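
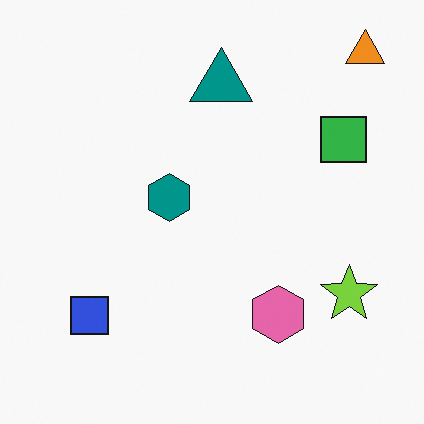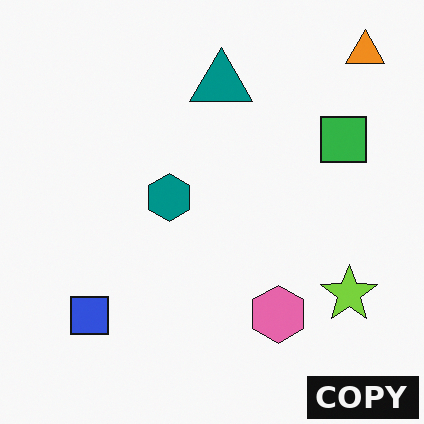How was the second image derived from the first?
It was watermarked with the text "COPY" in the lower-right corner.

A dark label reading "COPY" appears in the lower-right corner.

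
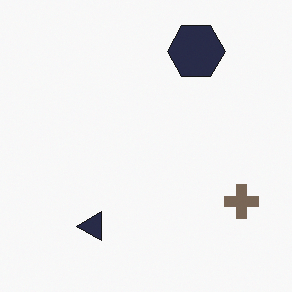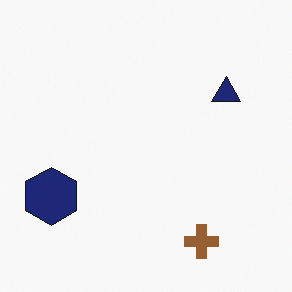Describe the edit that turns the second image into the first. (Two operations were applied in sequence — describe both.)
The image was transposed (reflected across the top-left ↔ bottom-right diagonal), then heavily desaturated.

Shapes have swapped their row and column positions — what was in the top-right is now in the bottom-left — a diagonal reflection. All colors are more muted and greyish — a global saturation change.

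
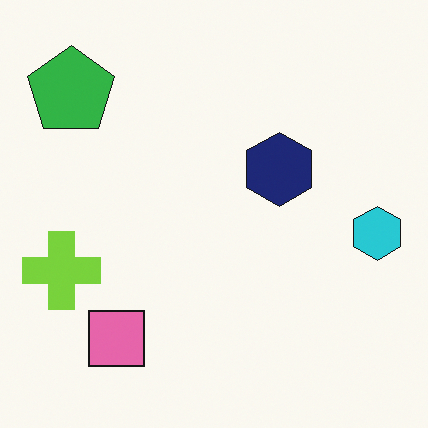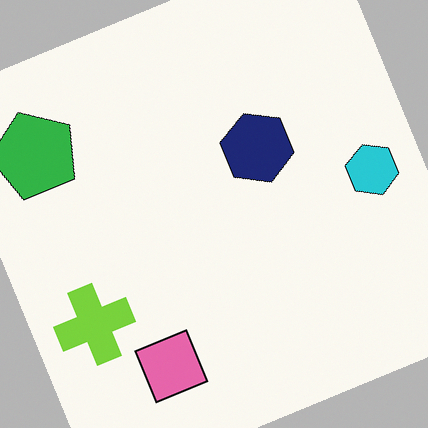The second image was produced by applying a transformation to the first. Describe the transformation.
It was rotated counter-clockwise by a clearly visible amount.

Every shape is tilted by the same angle and the image corners show triangular fill wedges — a whole-image rotation by a non-right angle.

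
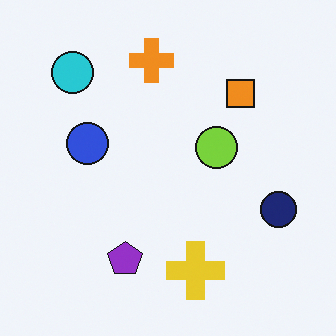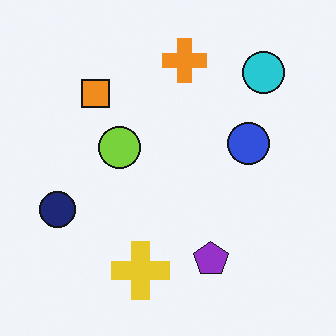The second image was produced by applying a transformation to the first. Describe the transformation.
This is the original image flipped horizontally (left ↔ right).

The navy circle is in the right of the first image and the left of the second — shapes on opposite sides of the vertical midline have swapped in a mirror flip.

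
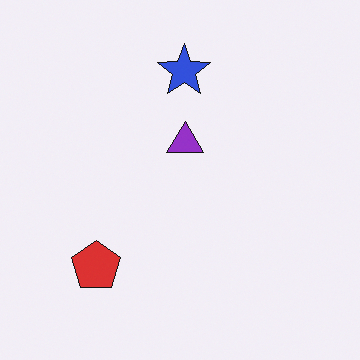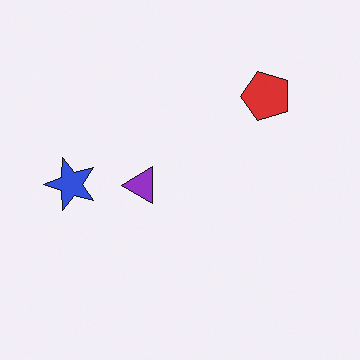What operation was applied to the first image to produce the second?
This is the original image transposed (reflected across the top-left ↔ bottom-right diagonal).

Shapes have swapped their row and column positions — what was in the top-right is now in the bottom-left — a diagonal reflection.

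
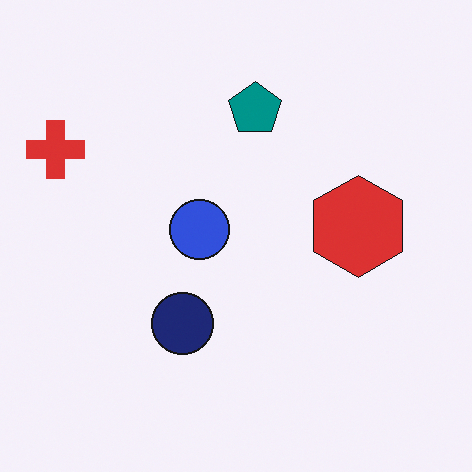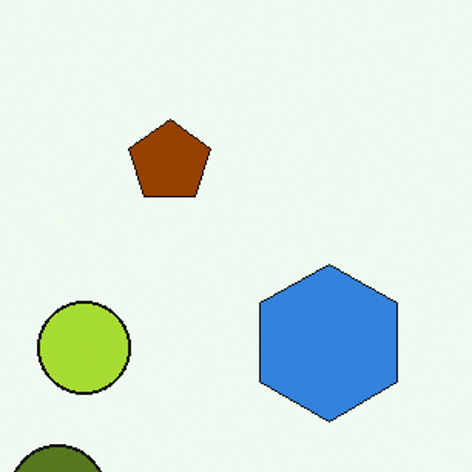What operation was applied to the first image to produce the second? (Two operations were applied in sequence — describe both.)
Hue-shifted by a large amount, then cropped to a modestly smaller region and rescaled.

Every shape's color has rotated by the same amount around the hue wheel — a uniform hue shift. The visible shapes are larger and the field of view is narrower; shapes near the original edges may be partly or wholly outside the frame — a crop-and-rescale.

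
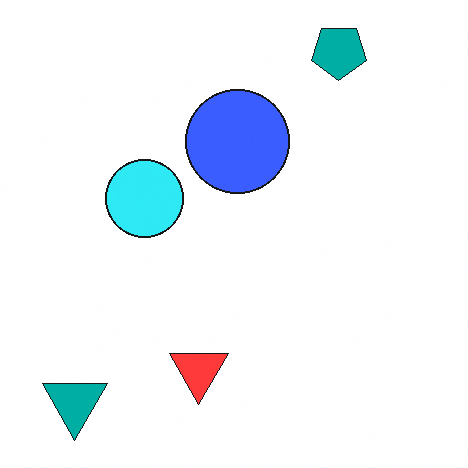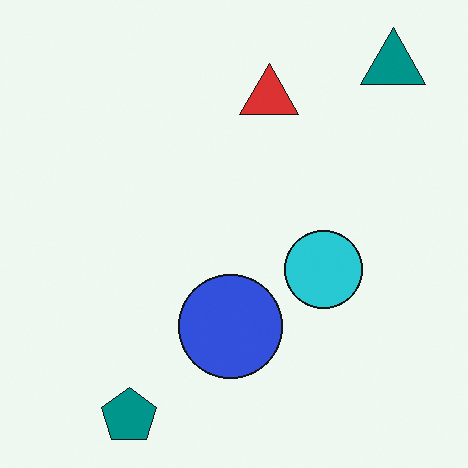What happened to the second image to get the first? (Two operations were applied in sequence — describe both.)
It was slightly brightened, then rotated 180°.

Every pixel — background and shapes alike — is uniformly brightened. The teal triangle sits in the top-right of the second image and the bottom-left of the first — consistent with a whole-image 180° rotation.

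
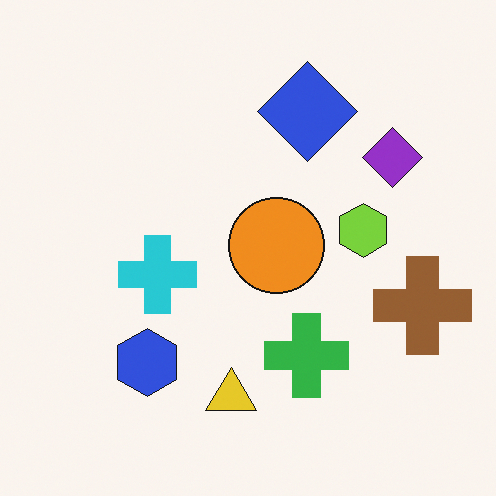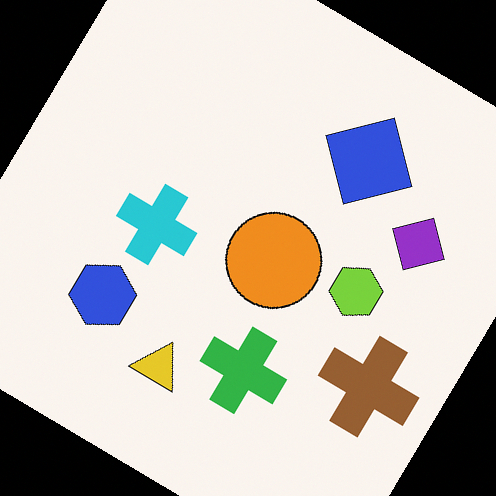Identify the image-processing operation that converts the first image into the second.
It was rotated clockwise by a large amount — several tens of degrees.

Every shape is tilted by the same angle and the image corners show triangular fill wedges — a whole-image rotation by a non-right angle.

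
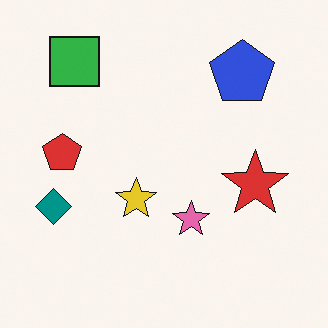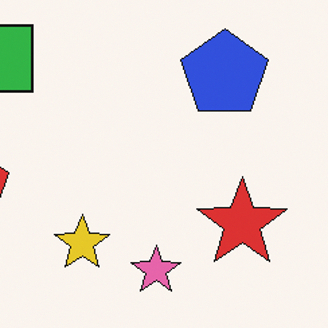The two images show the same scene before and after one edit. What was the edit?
The transformation is: cropped slightly and scaled back up.

The visible shapes are larger and the field of view is narrower; shapes near the original edges may be partly or wholly outside the frame — a crop-and-rescale.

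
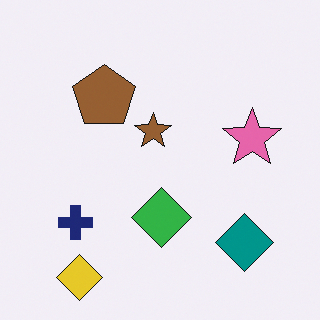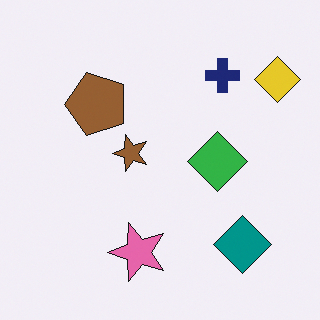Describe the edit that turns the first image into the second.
The transformation is: transposed (reflected across the top-left ↔ bottom-right diagonal).

Shapes have swapped their row and column positions — what was in the top-right is now in the bottom-left — a diagonal reflection.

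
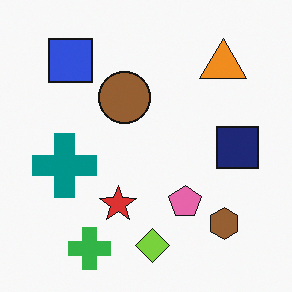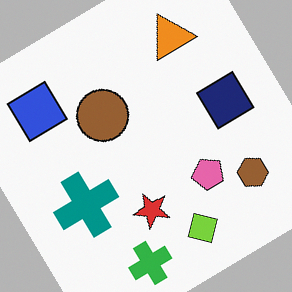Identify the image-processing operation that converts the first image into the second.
Rotated counter-clockwise by a large amount — several tens of degrees.

Every shape is tilted by the same angle and the image corners show triangular fill wedges — a whole-image rotation by a non-right angle.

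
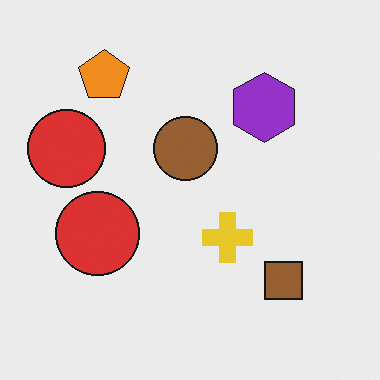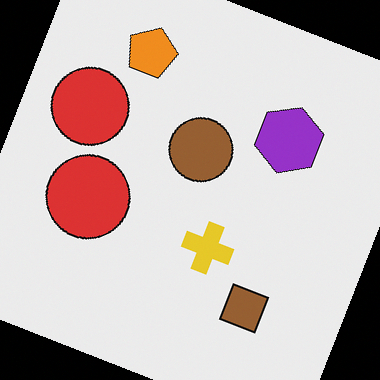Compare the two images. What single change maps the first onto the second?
The transformation is: rotated clockwise by a moderate amount.

Every shape is tilted by the same angle and the image corners show triangular fill wedges — a whole-image rotation by a non-right angle.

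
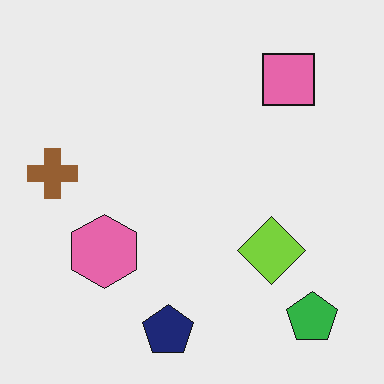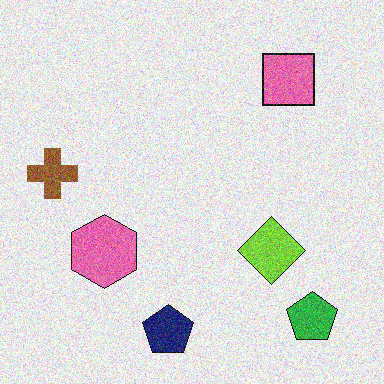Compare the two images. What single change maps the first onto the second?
The second image is the first degraded with moderate additive noise.

Random speckle covers the whole image, including the flat background.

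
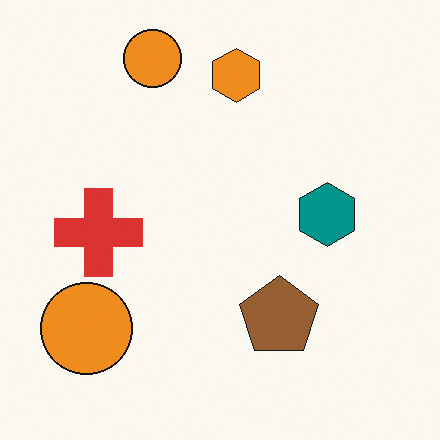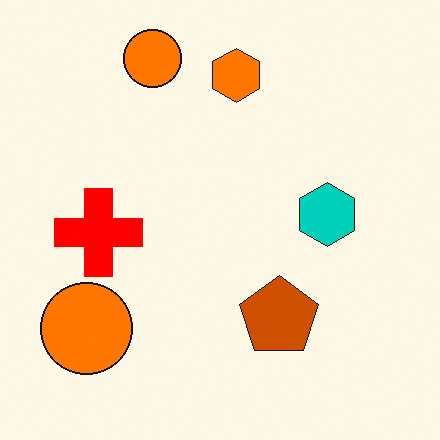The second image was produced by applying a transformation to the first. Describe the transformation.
Heavily oversaturated.

All colors are more vivid — a global saturation change.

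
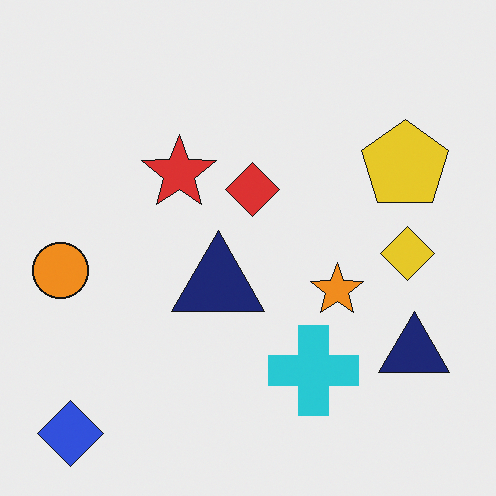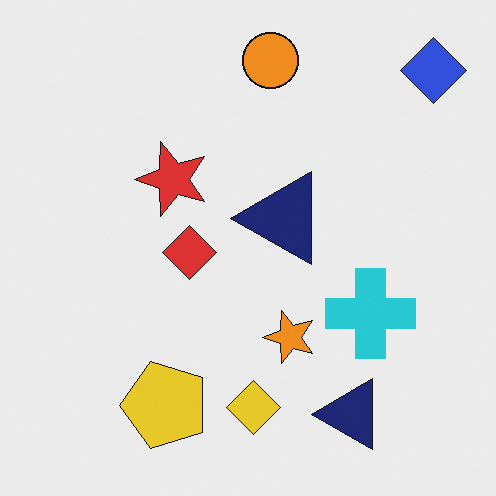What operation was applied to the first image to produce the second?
Transposed (reflected across the top-left ↔ bottom-right diagonal).

Shapes have swapped their row and column positions — what was in the top-right is now in the bottom-left — a diagonal reflection.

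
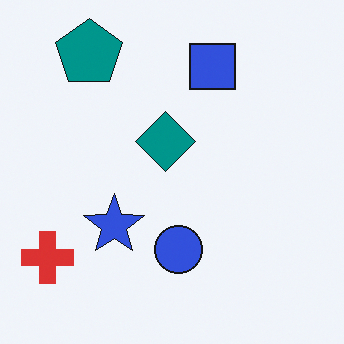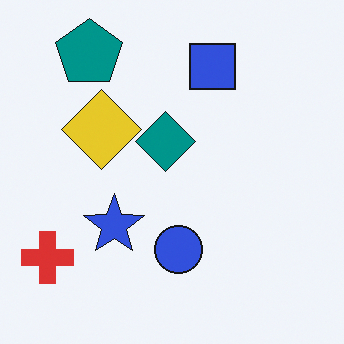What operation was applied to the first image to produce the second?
This is the original image overlaid with an additional yellow diamond.

A yellow diamond appears in the second image that is absent from the first.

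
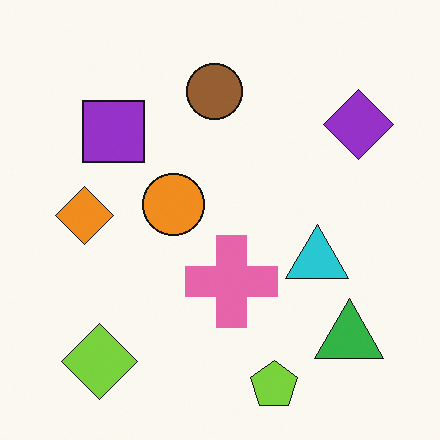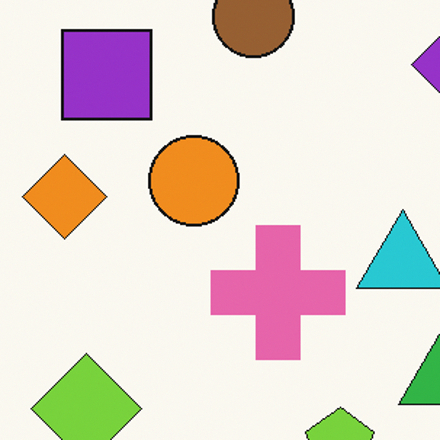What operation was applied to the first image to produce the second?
It was cropped slightly and scaled back up.

The visible shapes are larger and the field of view is narrower; shapes near the original edges may be partly or wholly outside the frame — a crop-and-rescale.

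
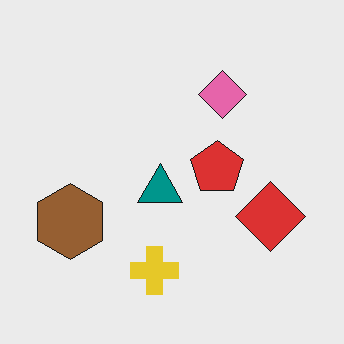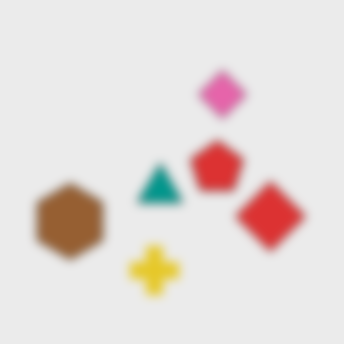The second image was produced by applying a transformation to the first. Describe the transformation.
The image was strongly gaussian-blurred.

Shape edges and outlines are uniformly softened across the whole image.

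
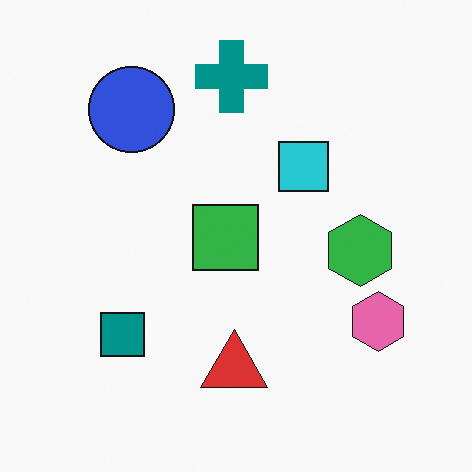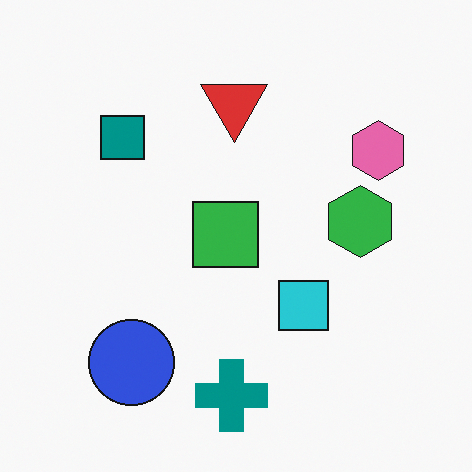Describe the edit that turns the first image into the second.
The second image is the first flipped vertically (top ↔ bottom).

The teal cross is in the top of the first image and the bottom of the second — shapes on opposite sides of the horizontal midline have swapped in a mirror flip.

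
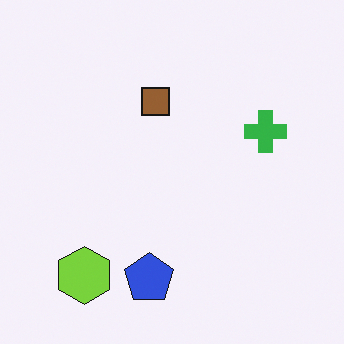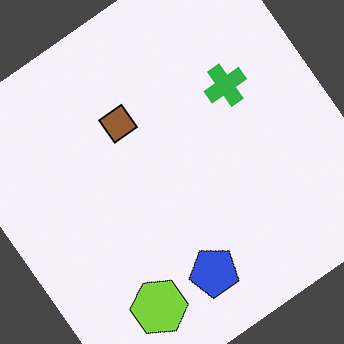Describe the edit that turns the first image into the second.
Rotated counter-clockwise by a large amount — several tens of degrees.

Every shape is tilted by the same angle and the image corners show triangular fill wedges — a whole-image rotation by a non-right angle.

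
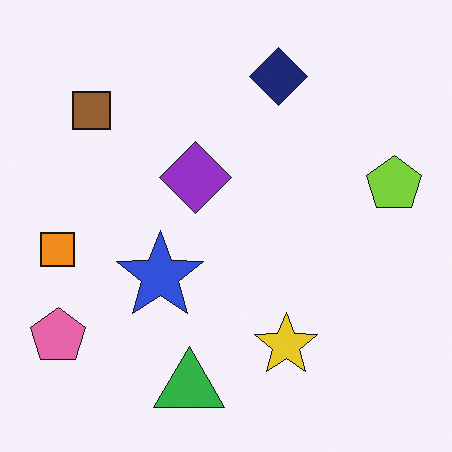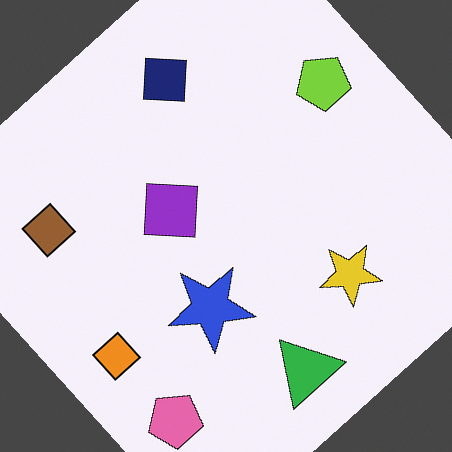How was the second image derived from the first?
Rotated counter-clockwise by a large amount — several tens of degrees.

Every shape is tilted by the same angle and the image corners show triangular fill wedges — a whole-image rotation by a non-right angle.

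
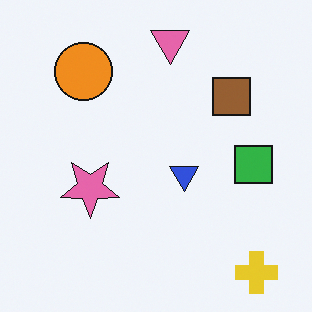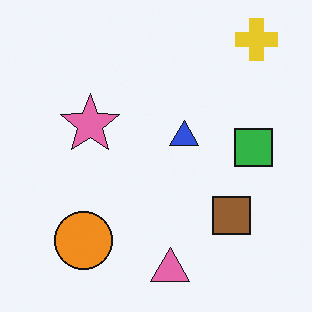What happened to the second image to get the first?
The first image is the second flipped vertically (top ↔ bottom).

The yellow cross is in the top-right of the second image and the bottom-right of the first — shapes on opposite sides of the horizontal midline have swapped in a mirror flip.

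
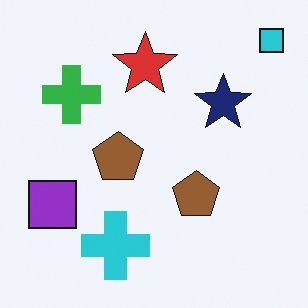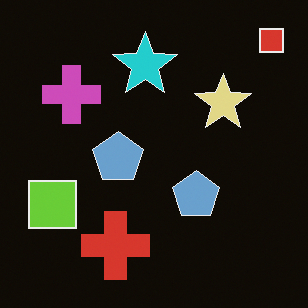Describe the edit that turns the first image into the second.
The transformation is: color-inverted (negative).

The light background has become dark and every shape's color is its complement — a photographic negative.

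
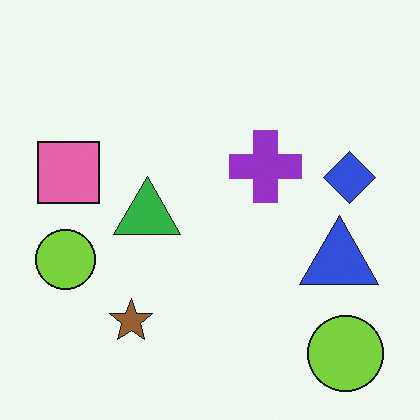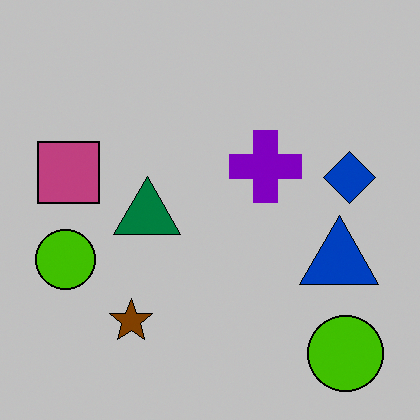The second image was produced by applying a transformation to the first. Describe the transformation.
The image was aggressively posterized.

Each flat color has snapped to a coarser quantized level — most visibly, the near-white background has dropped to a flat grey.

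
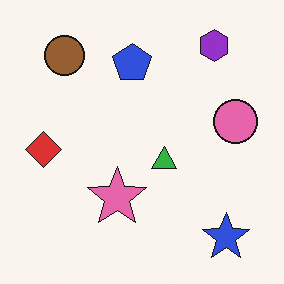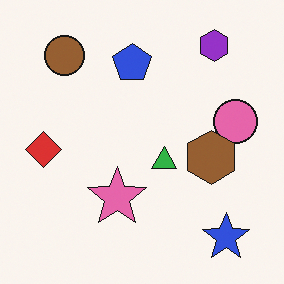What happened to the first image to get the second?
The image was overlaid with an additional brown hexagon.

A brown hexagon appears in the second image that is absent from the first.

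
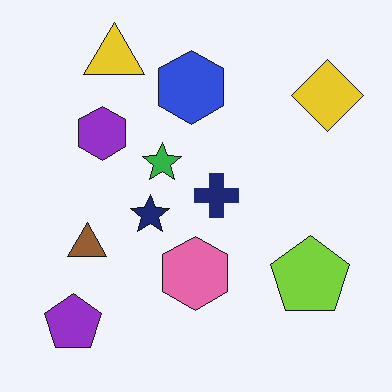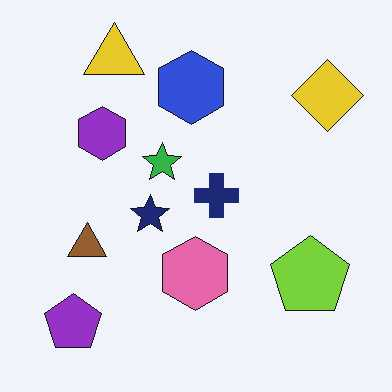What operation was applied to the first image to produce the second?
The transformation is: JPEG-compressed with visible artifacts.

Blocky 8×8 compression artifacts appear around shape edges and the flat background shows ringing — characteristic JPEG degradation.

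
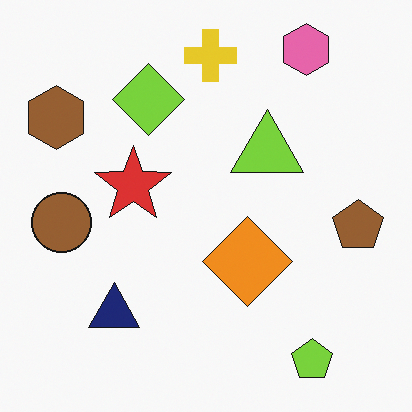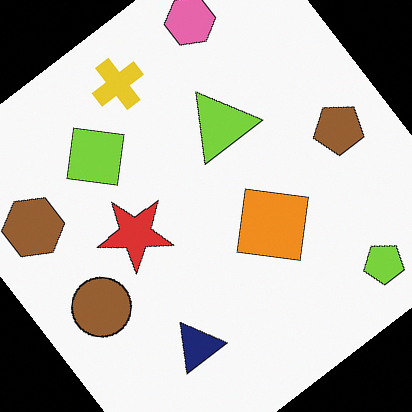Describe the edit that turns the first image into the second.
The image was rotated counter-clockwise by a large amount — several tens of degrees.

Every shape is tilted by the same angle and the image corners show triangular fill wedges — a whole-image rotation by a non-right angle.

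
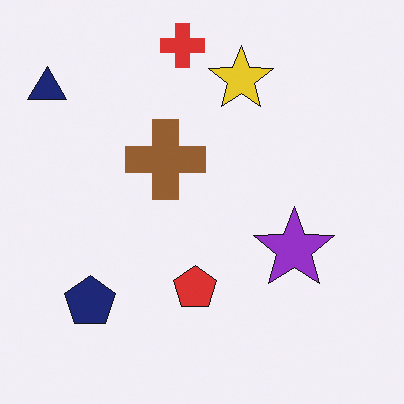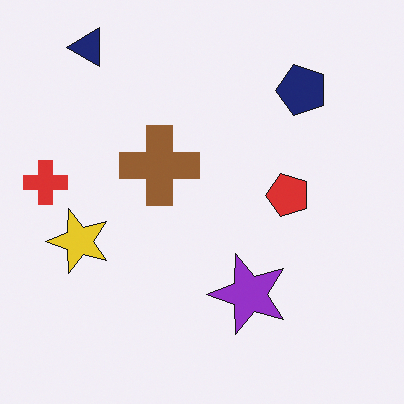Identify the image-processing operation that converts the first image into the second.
The second image is the first transposed (reflected across the top-left ↔ bottom-right diagonal).

Shapes have swapped their row and column positions — what was in the top-right is now in the bottom-left — a diagonal reflection.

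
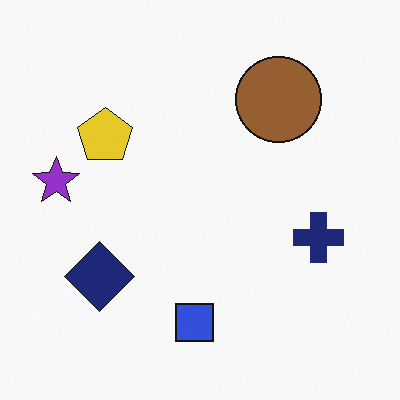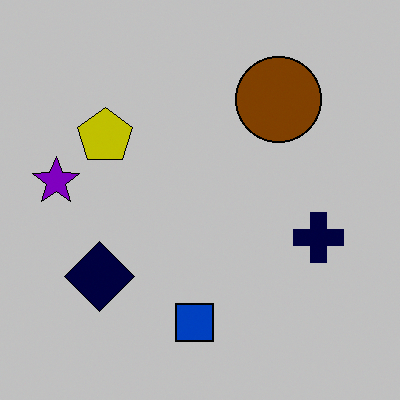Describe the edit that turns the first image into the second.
The transformation is: heavily posterized to just a handful of flat colors.

Each flat color has snapped to a coarser quantized level — most visibly, the near-white background has dropped to a flat grey.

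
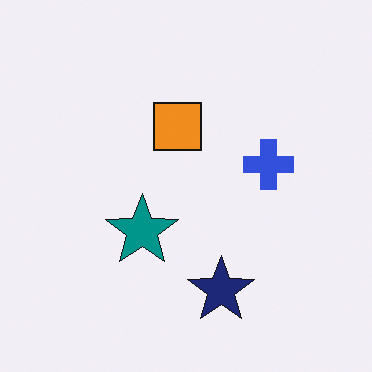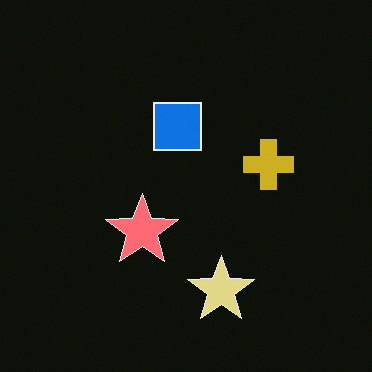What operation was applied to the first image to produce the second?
The image was color-inverted (negative).

The light background has become dark and every shape's color is its complement — a photographic negative.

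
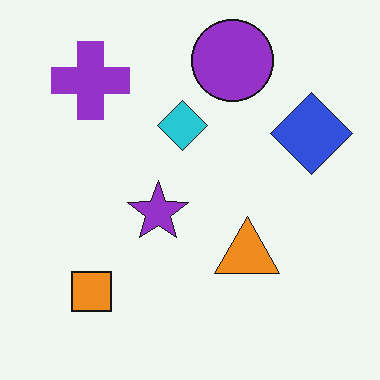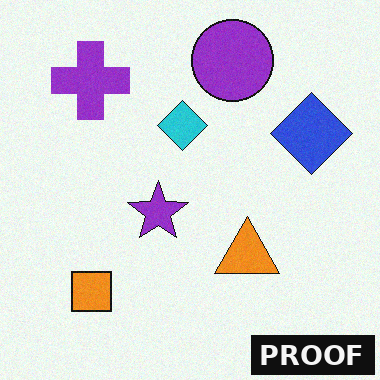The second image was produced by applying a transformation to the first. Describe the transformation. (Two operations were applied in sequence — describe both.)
This is the original image degraded with a light layer of grain, then watermarked with the text "PROOF" in the lower-right corner.

Random speckle covers the whole image, including the flat background. A dark label reading "PROOF" appears in the lower-right corner.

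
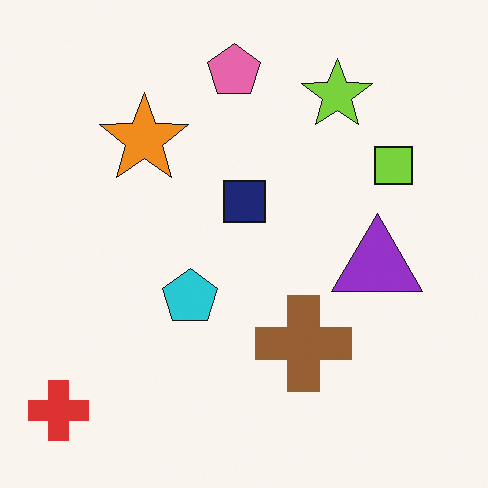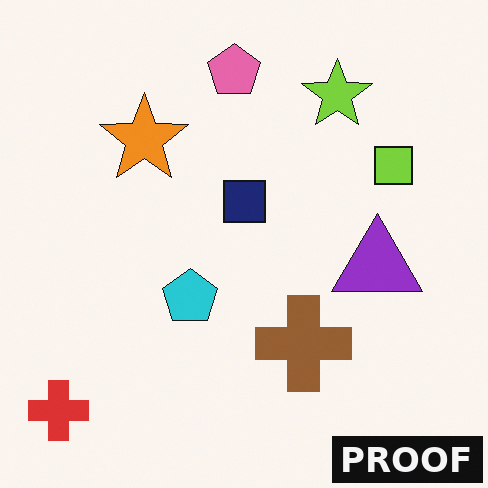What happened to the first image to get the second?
The second image is the first watermarked with the text "PROOF" in the lower-right corner.

A dark label reading "PROOF" appears in the lower-right corner.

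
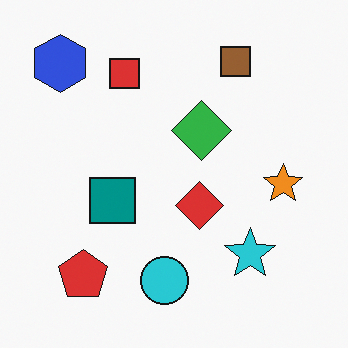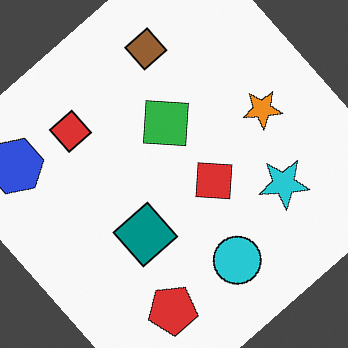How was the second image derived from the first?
The transformation is: rotated counter-clockwise by a large amount — several tens of degrees.

Every shape is tilted by the same angle and the image corners show triangular fill wedges — a whole-image rotation by a non-right angle.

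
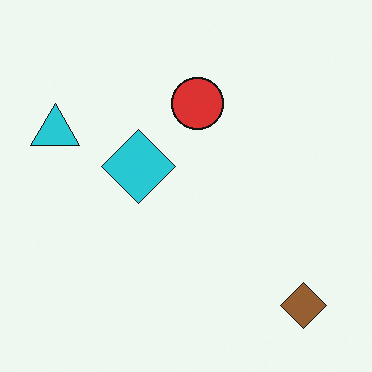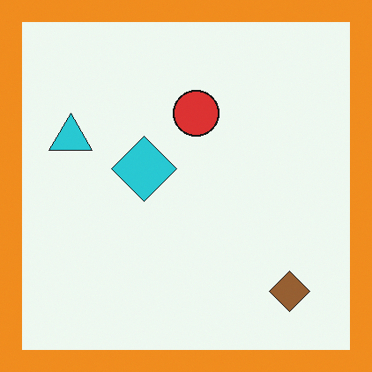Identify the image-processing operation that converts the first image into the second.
This is the original image framed with a orange border.

A solid orange frame runs around the edge of the second image, with the content slightly shrunk inside it.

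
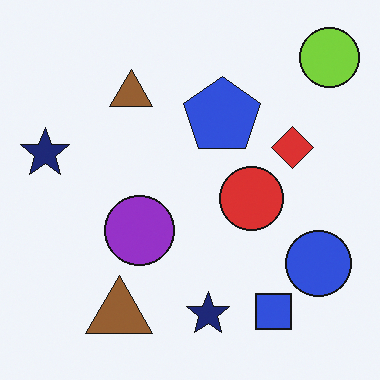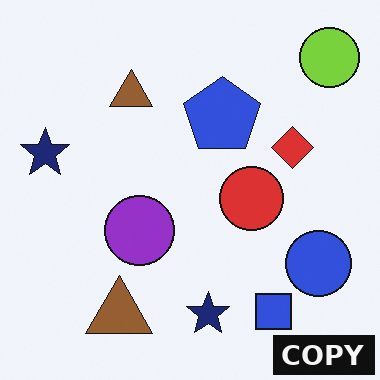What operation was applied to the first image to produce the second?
Watermarked with the text "COPY" in the lower-right corner.

A dark label reading "COPY" appears in the lower-right corner.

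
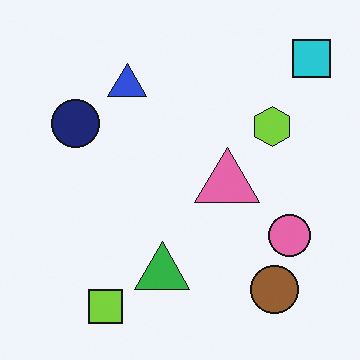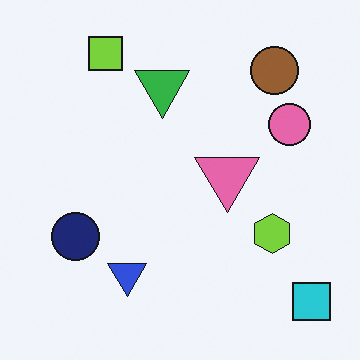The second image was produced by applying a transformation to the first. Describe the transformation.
The image was flipped vertically (top ↔ bottom).

The lime square is in the bottom-left of the first image and the top-left of the second — shapes on opposite sides of the horizontal midline have swapped in a mirror flip.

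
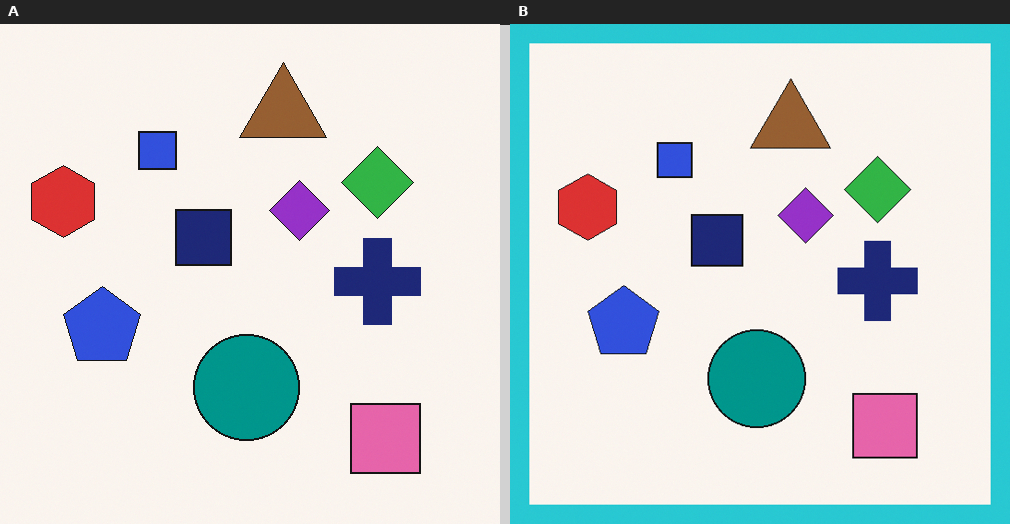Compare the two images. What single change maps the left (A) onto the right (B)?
The transformation is: framed with a cyan border.

A solid cyan frame runs around the edge of the right (B) image, with the content slightly shrunk inside it.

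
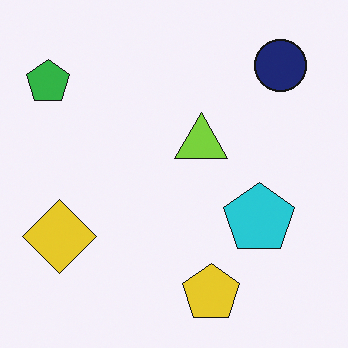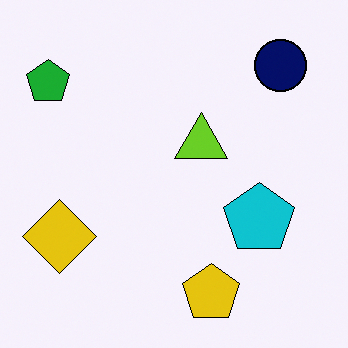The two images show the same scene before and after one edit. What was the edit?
The second image is the first given slightly increased contrast.

Tones are pushed away from mid-grey across the whole image — a global contrast change.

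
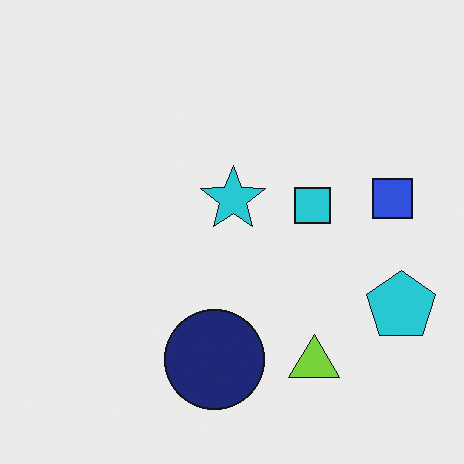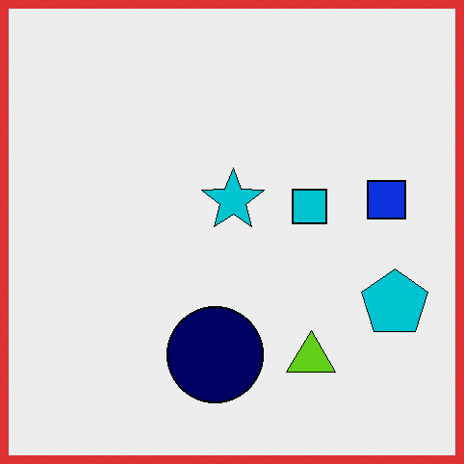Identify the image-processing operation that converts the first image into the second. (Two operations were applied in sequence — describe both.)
The image was given slightly increased contrast, then framed with a red border.

Tones are pushed away from mid-grey across the whole image — a global contrast change. A solid red frame runs around the edge of the second image, with the content slightly shrunk inside it.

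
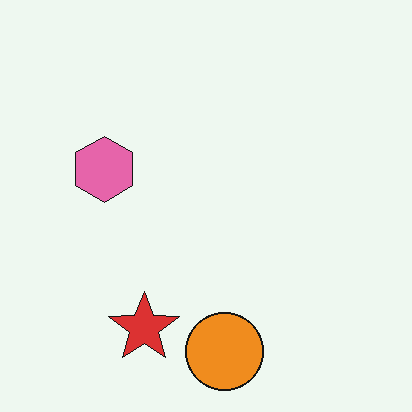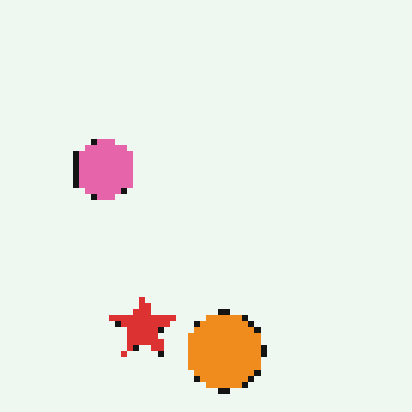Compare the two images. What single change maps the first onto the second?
It was pixelated into visible square blocks.

Shapes are reduced to large square blocks; fine edges and outlines are lost — a downscale-then-upscale (mosaic) effect.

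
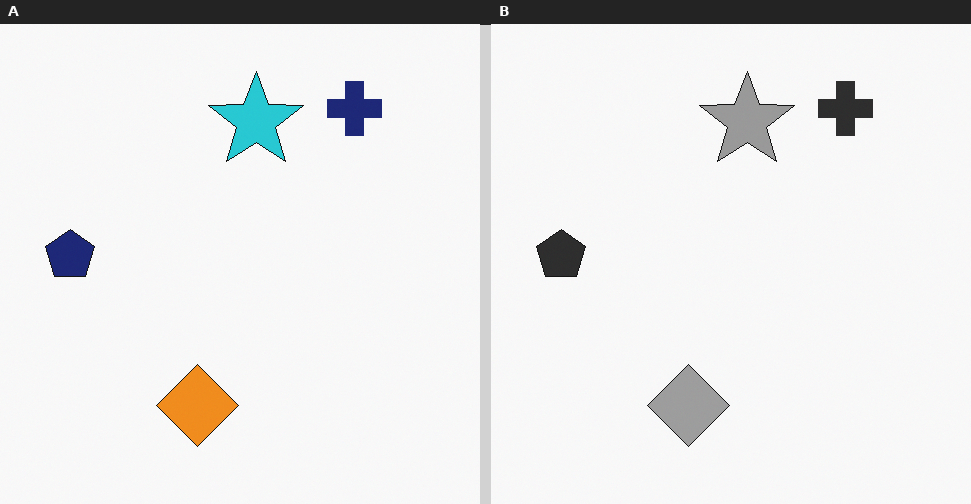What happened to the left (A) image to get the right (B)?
The image was converted to grayscale.

All color is removed — every shape is now a shade of grey.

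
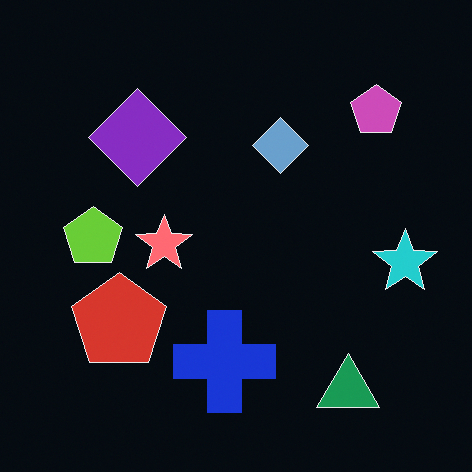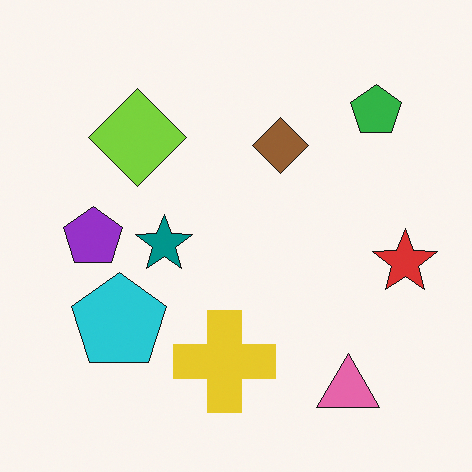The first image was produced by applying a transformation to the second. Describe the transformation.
The image was color-inverted (negative).

The light background has become dark and every shape's color is its complement — a photographic negative.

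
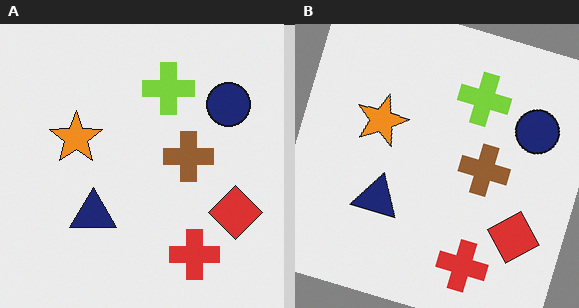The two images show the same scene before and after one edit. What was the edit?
This is the original image rotated clockwise by a moderate amount.

Every shape is tilted by the same angle and the image corners show triangular fill wedges — a whole-image rotation by a non-right angle.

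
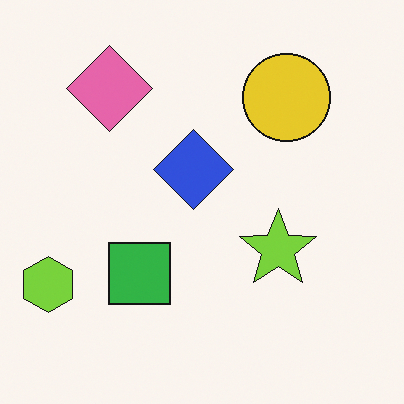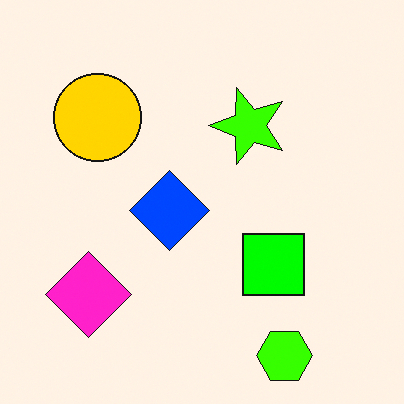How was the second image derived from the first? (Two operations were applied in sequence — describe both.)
It was heavily oversaturated, then rotated 90° counter-clockwise.

All colors are more vivid — a global saturation change. The lime hexagon sits in the bottom-left of the first image and the bottom-right of the second — consistent with a whole-image 90° counter-clockwise rotation.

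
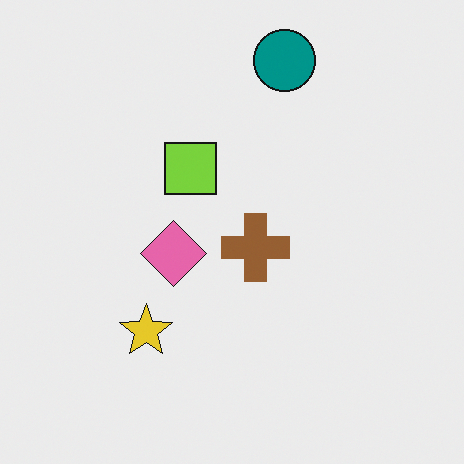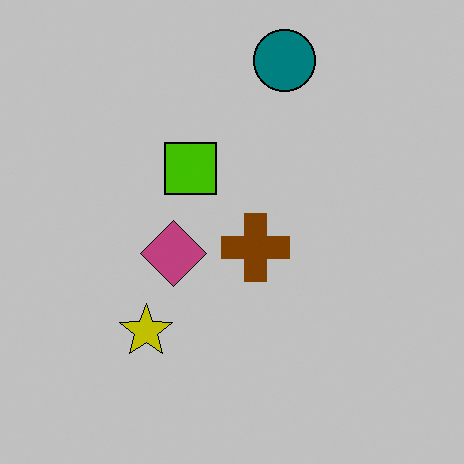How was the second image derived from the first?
The transformation is: aggressively posterized.

Each flat color has snapped to a coarser quantized level — most visibly, the near-white background has dropped to a flat grey.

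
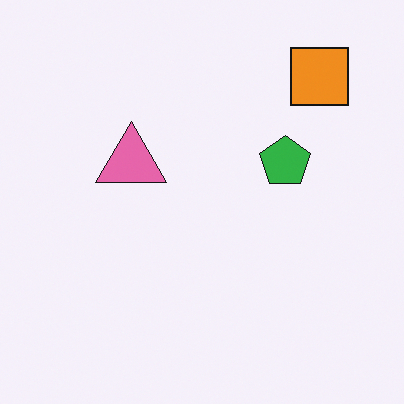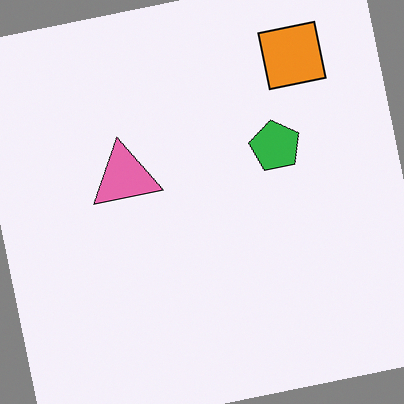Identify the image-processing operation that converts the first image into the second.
The second image is the first rotated counter-clockwise by a slight angle.

Every shape is tilted by the same angle and the image corners show triangular fill wedges — a whole-image rotation by a non-right angle.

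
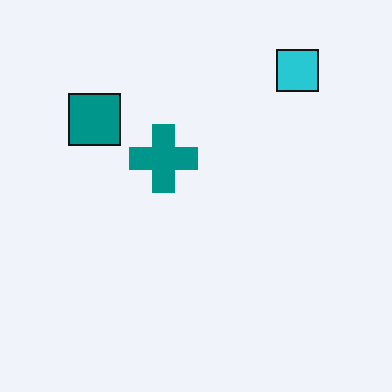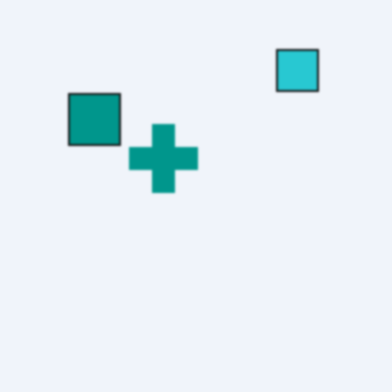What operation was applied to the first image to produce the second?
It was slightly softened.

Shape edges and outlines are uniformly softened across the whole image.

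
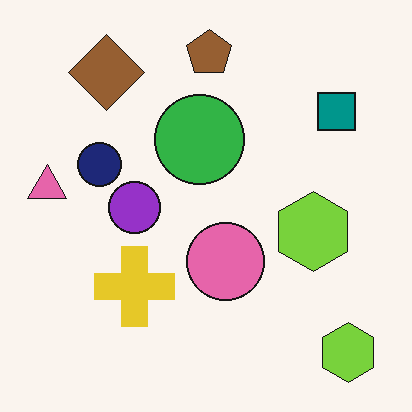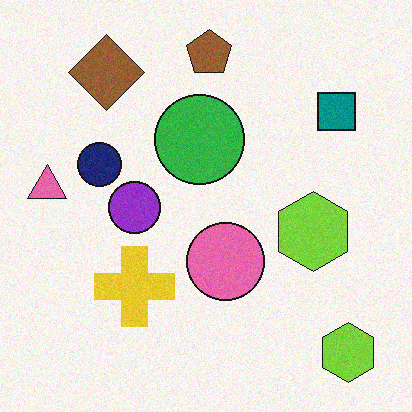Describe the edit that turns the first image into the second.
Degraded with subtle gaussian noise.

Random speckle covers the whole image, including the flat background.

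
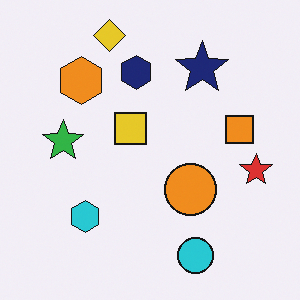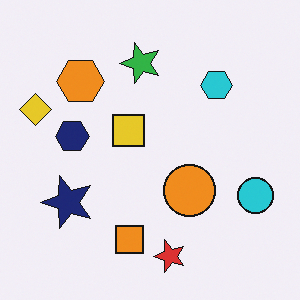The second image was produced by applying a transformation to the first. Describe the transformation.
It was transposed (reflected across the top-left ↔ bottom-right diagonal).

Shapes have swapped their row and column positions — what was in the top-right is now in the bottom-left — a diagonal reflection.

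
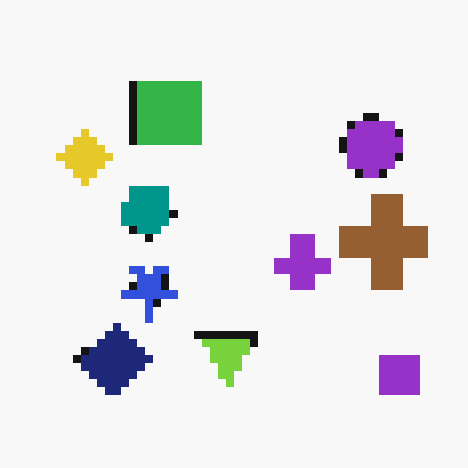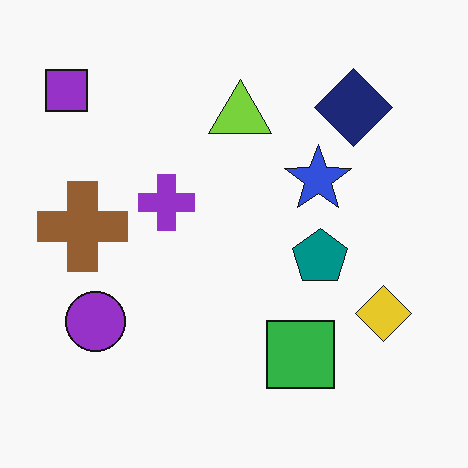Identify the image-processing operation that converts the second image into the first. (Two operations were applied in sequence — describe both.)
Rotated 180°, then moderately pixelated.

The purple square sits in the top-left of the second image and the bottom-right of the first — consistent with a whole-image 180° rotation. Shapes are reduced to large square blocks; fine edges and outlines are lost — a downscale-then-upscale (mosaic) effect.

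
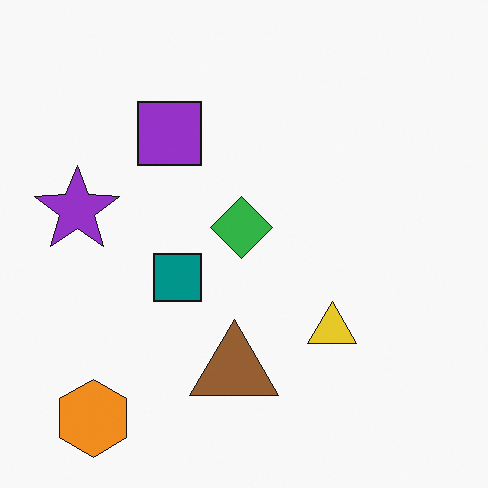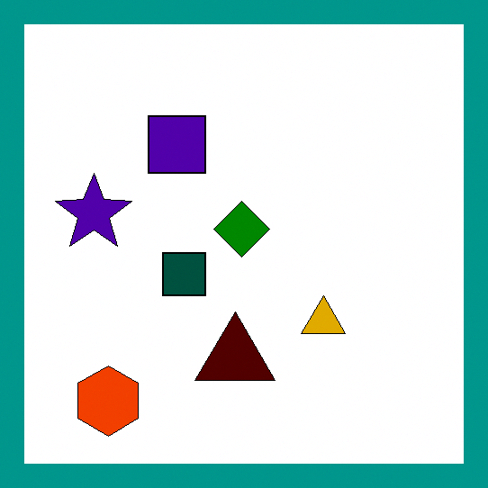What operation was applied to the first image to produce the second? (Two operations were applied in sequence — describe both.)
The image was boosted in contrast, then framed with a teal border.

Tones are pushed away from mid-grey across the whole image — a global contrast change. A solid teal frame runs around the edge of the second image, with the content slightly shrunk inside it.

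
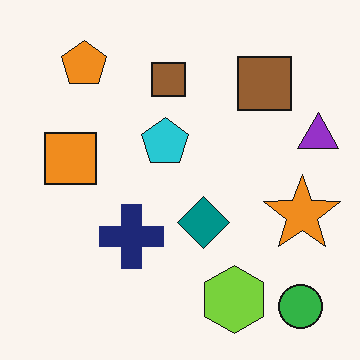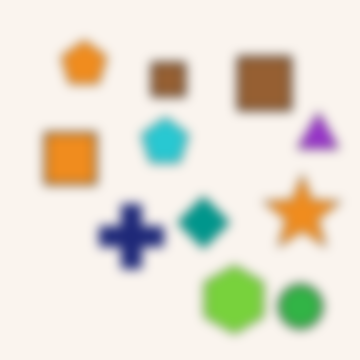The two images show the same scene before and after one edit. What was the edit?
It was strongly gaussian-blurred.

Shape edges and outlines are uniformly softened across the whole image.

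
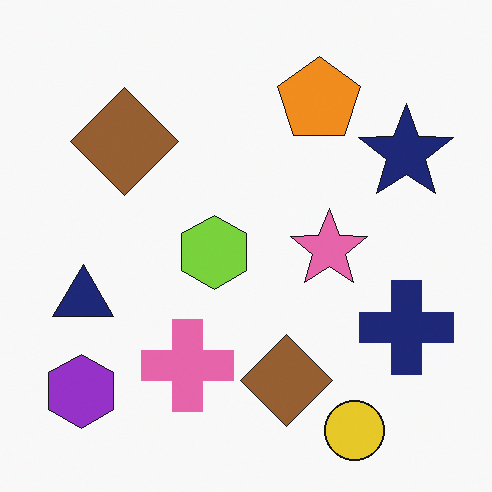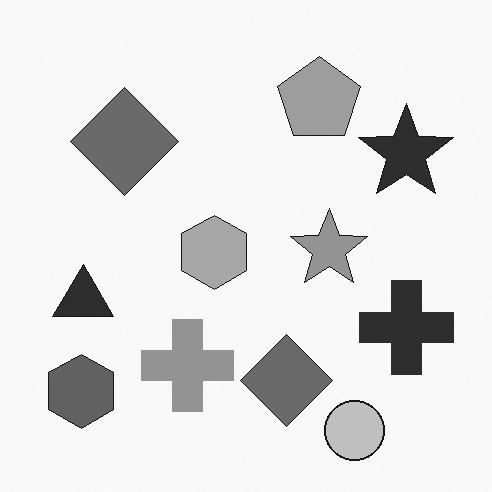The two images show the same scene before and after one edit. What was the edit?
The image was converted to grayscale.

All color is removed — every shape is now a shade of grey.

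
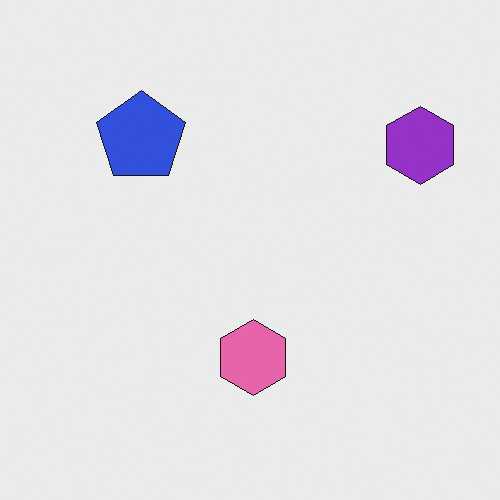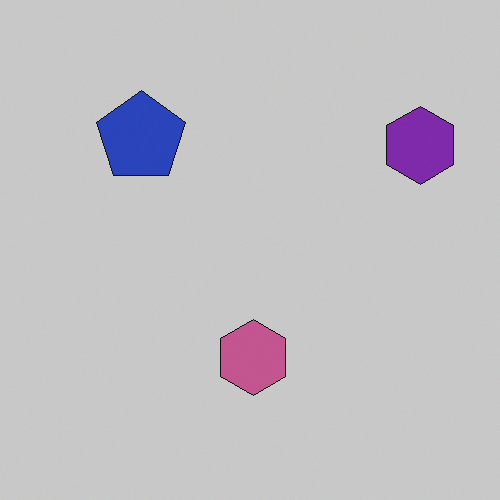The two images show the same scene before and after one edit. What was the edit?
It was slightly darkened.

Every pixel — background and shapes alike — is uniformly darkened.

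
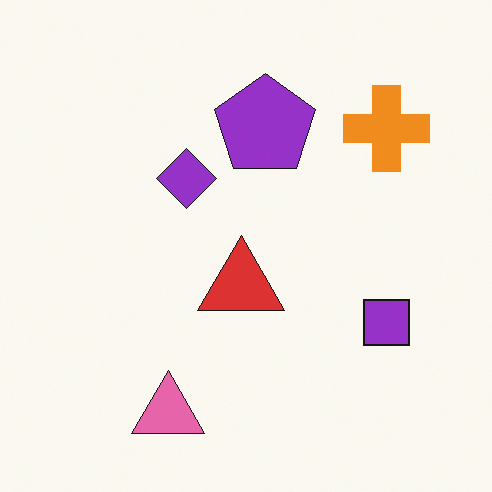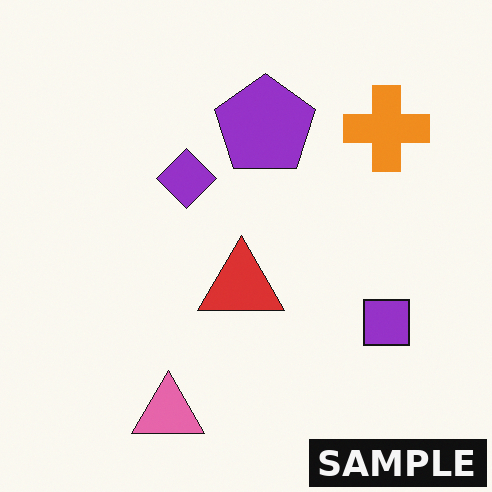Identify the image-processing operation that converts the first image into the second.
The second image is the first watermarked with the text "SAMPLE" in the lower-right corner.

A dark label reading "SAMPLE" appears in the lower-right corner.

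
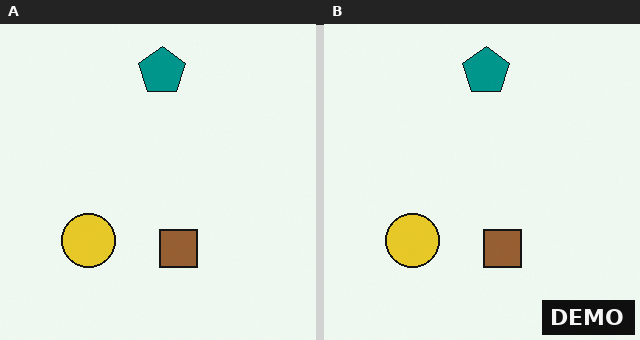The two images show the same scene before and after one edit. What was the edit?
The transformation is: watermarked with the text "DEMO" in the lower-right corner.

A dark label reading "DEMO" appears in the lower-right corner.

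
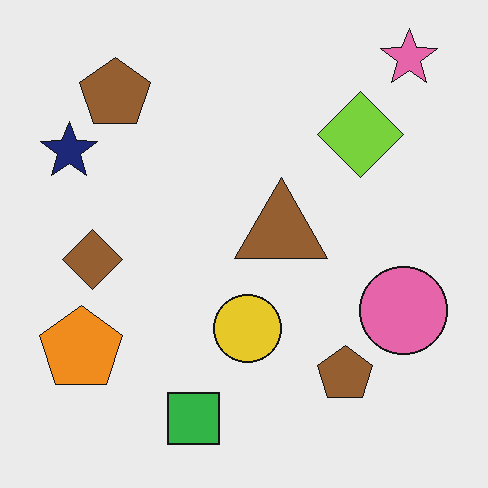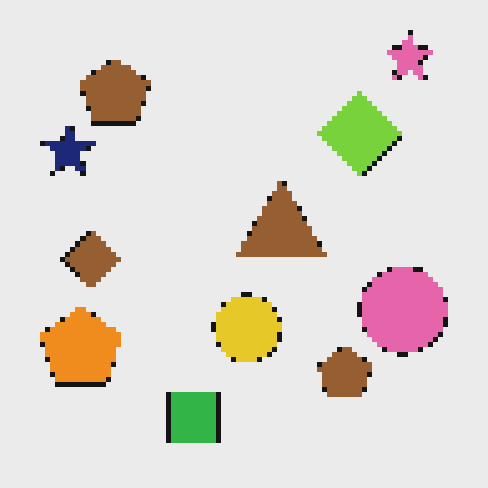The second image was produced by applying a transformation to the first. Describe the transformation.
The transformation is: lightly pixelated (a mild mosaic effect).

Shapes are reduced to large square blocks; fine edges and outlines are lost — a downscale-then-upscale (mosaic) effect.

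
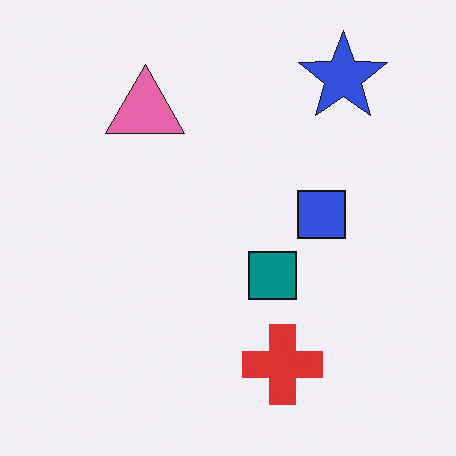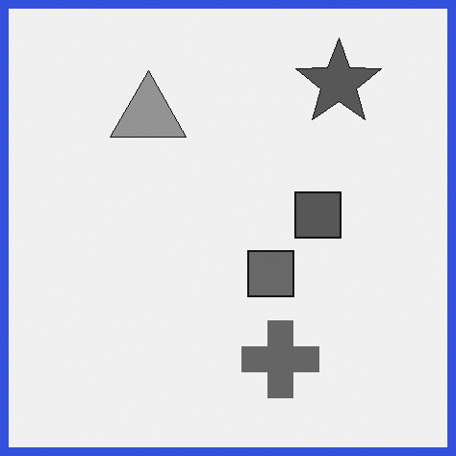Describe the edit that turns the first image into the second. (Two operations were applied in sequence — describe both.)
The second image is the first converted to grayscale, then framed with a blue border.

All color is removed — every shape is now a shade of grey. A solid blue frame runs around the edge of the second image, with the content slightly shrunk inside it.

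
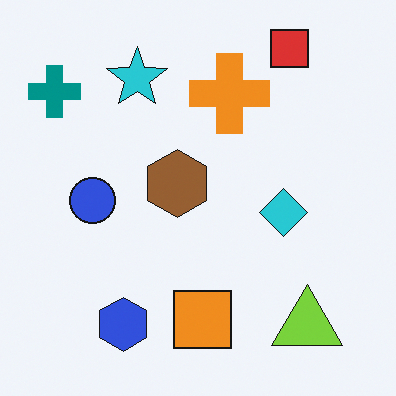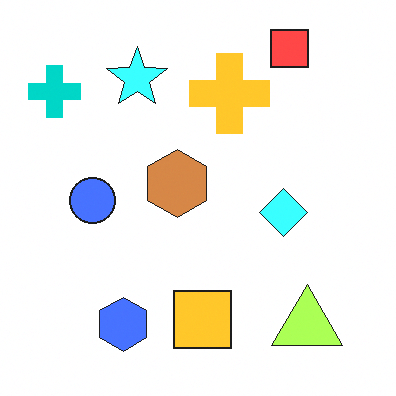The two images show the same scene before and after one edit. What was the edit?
This is the original image noticeably brightened.

Every pixel — background and shapes alike — is uniformly brightened.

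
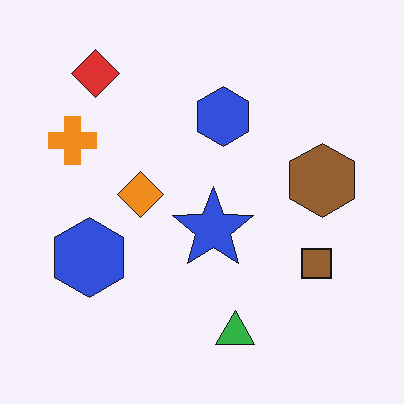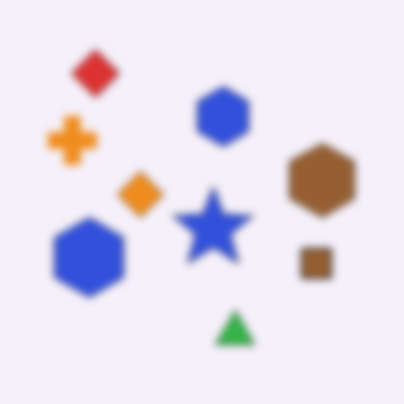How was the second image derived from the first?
Moderately blurred.

Shape edges and outlines are uniformly softened across the whole image.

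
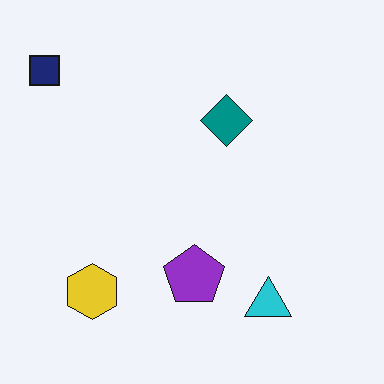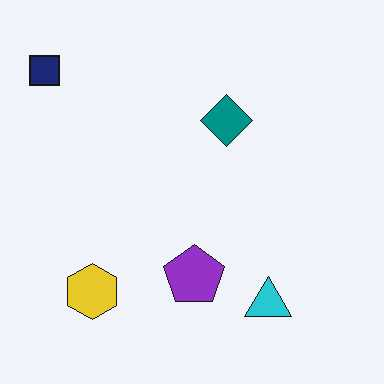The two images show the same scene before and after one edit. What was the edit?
This is the original image given moderate JPEG compression.

Blocky 8×8 compression artifacts appear around shape edges and the flat background shows ringing — characteristic JPEG degradation.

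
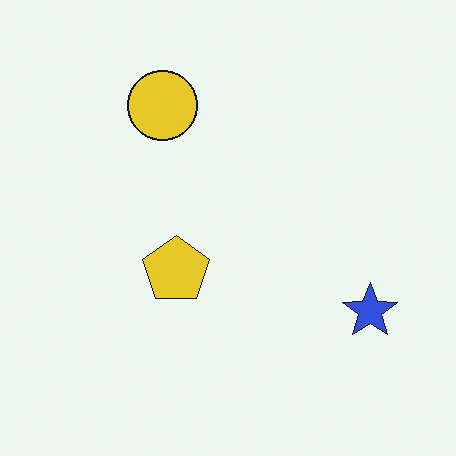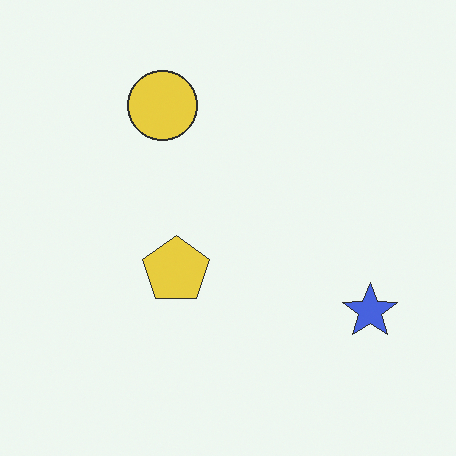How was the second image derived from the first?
Given slightly reduced contrast.

Tones are pushed toward mid-grey across the whole image — a global contrast change.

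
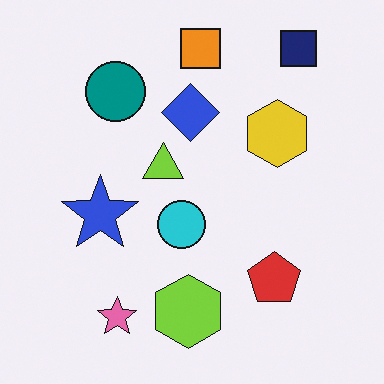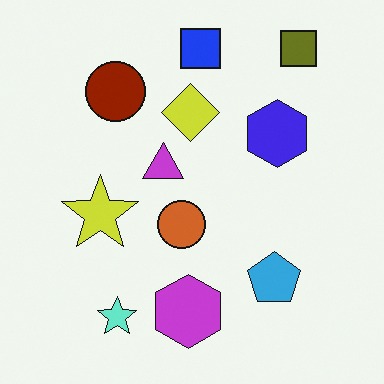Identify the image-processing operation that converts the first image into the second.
The second image is the first hue-shifted through roughly half the color wheel.

Every shape's color has rotated by the same amount around the hue wheel — a uniform hue shift.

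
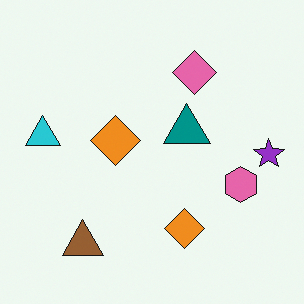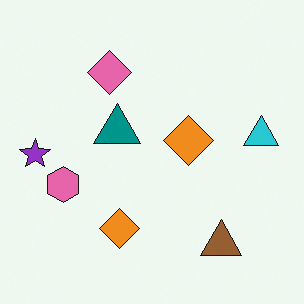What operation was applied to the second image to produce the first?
The first image is the second flipped horizontally (left ↔ right).

The purple star is in the left of the second image and the right of the first — shapes on opposite sides of the vertical midline have swapped in a mirror flip.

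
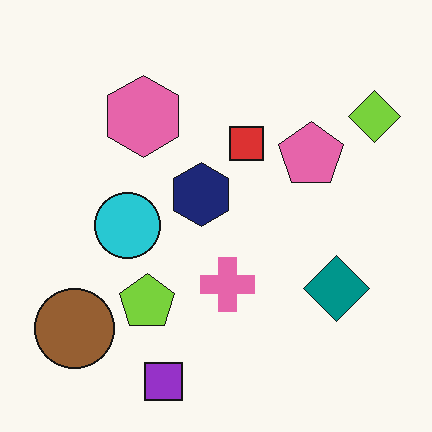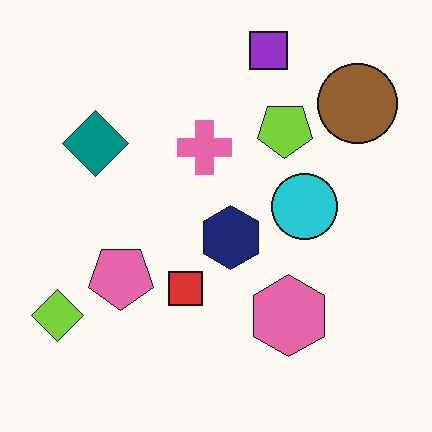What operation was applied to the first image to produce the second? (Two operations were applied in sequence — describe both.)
The image was given moderate JPEG compression, then rotated 180°.

Blocky 8×8 compression artifacts appear around shape edges and the flat background shows ringing — characteristic JPEG degradation. The lime diamond sits in the top-right of the first image and the bottom-left of the second — consistent with a whole-image 180° rotation.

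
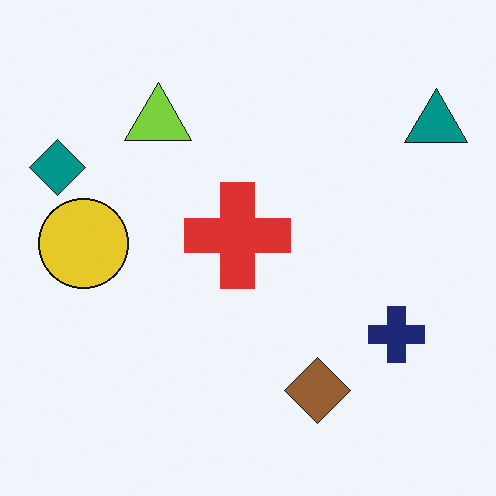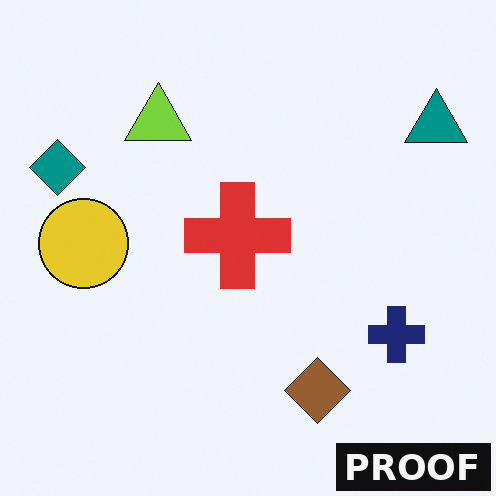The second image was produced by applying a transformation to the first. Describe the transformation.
It was watermarked with the text "PROOF" in the lower-right corner.

A dark label reading "PROOF" appears in the lower-right corner.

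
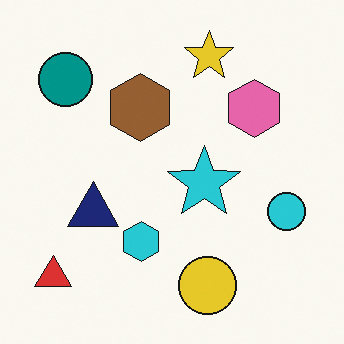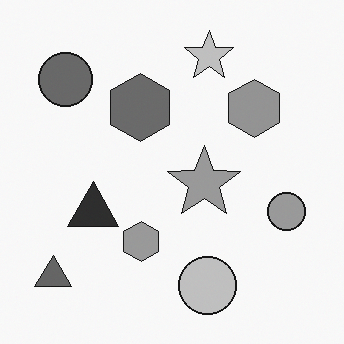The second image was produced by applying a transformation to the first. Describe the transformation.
The image was converted to grayscale.

All color is removed — every shape is now a shade of grey.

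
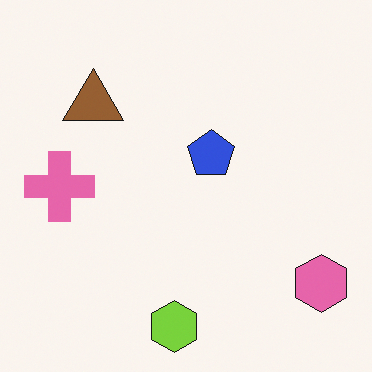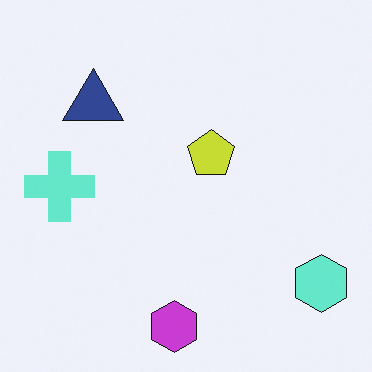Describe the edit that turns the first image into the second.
The transformation is: hue-shifted by a large amount.

Every shape's color has rotated by the same amount around the hue wheel — a uniform hue shift.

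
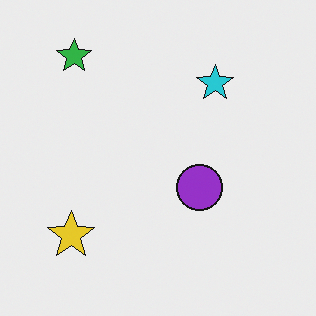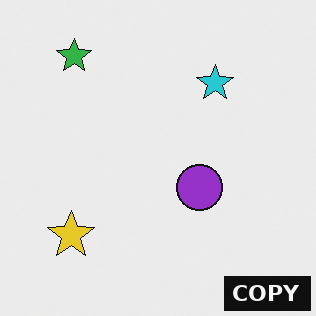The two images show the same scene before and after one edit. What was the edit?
The second image is the first watermarked with the text "COPY" in the lower-right corner.

A dark label reading "COPY" appears in the lower-right corner.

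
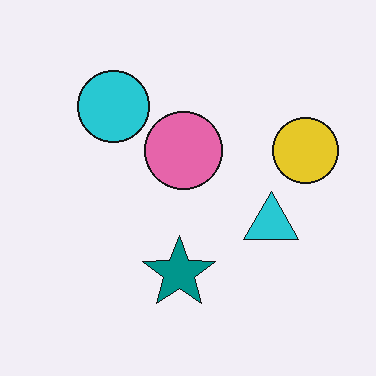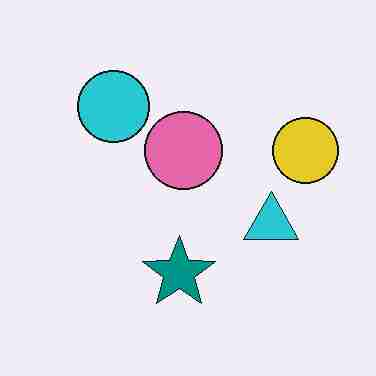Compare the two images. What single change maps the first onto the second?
It was heavily JPEG-compressed with obvious blocking artifacts.

Blocky 8×8 compression artifacts appear around shape edges and the flat background shows ringing — characteristic JPEG degradation.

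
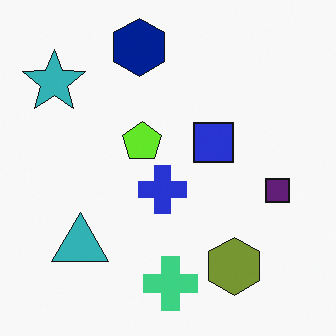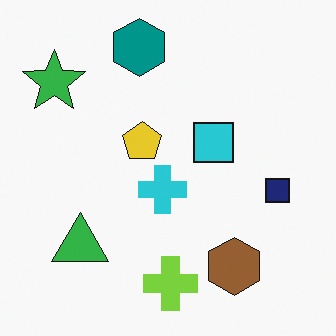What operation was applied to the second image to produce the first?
Hue-shifted by a small amount.

Every shape's color has rotated by the same amount around the hue wheel — a uniform hue shift.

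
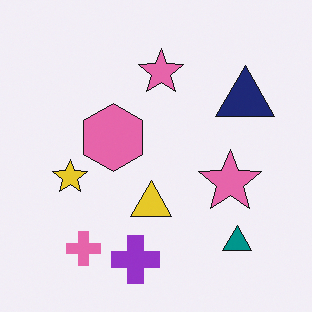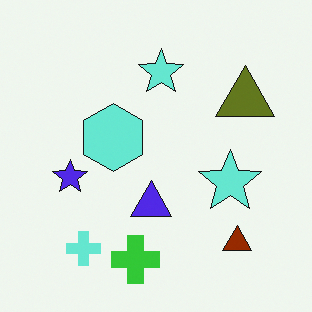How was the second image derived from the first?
The second image is the first hue-shifted by a large amount.

Every shape's color has rotated by the same amount around the hue wheel — a uniform hue shift.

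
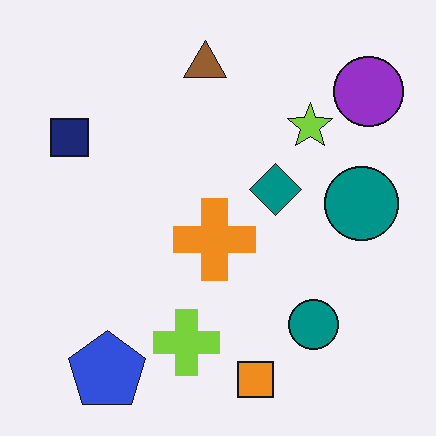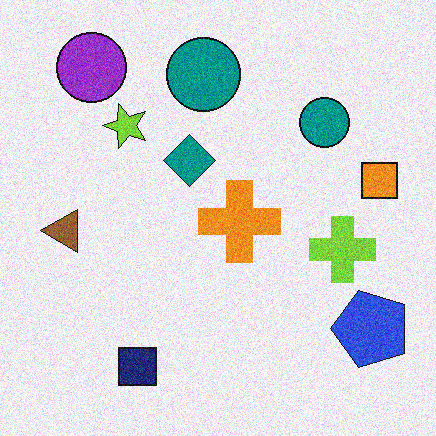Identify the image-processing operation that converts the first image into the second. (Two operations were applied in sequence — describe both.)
The image was rotated 90° counter-clockwise, then degraded with visible gaussian noise.

The purple circle sits in the top-right of the first image and the top-left of the second — consistent with a whole-image 90° counter-clockwise rotation. Random speckle covers the whole image, including the flat background.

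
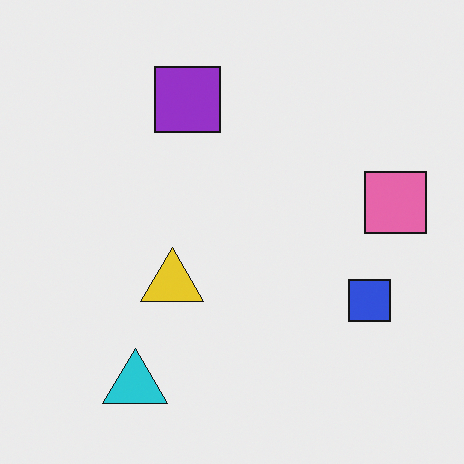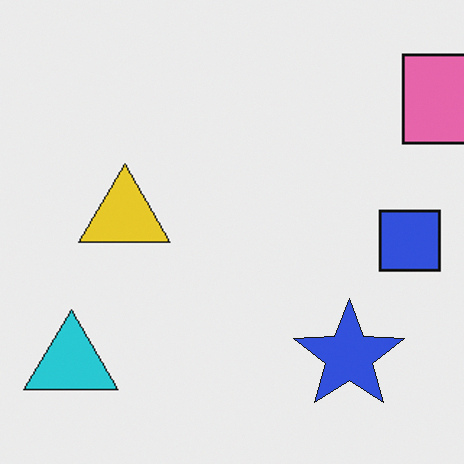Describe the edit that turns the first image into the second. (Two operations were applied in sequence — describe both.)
The image was cropped to a modestly smaller region and rescaled, then overlaid with an additional blue star.

The visible shapes are larger and the field of view is narrower; shapes near the original edges may be partly or wholly outside the frame — a crop-and-rescale. A blue star appears in the second image that is absent from the first.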